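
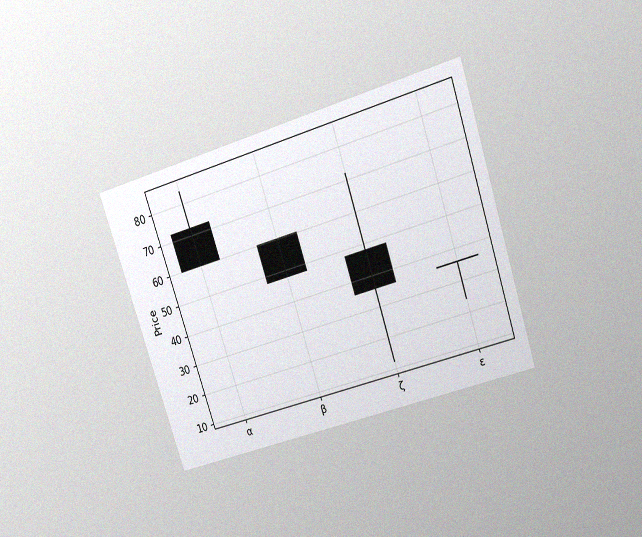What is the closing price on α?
The chart is tilted about 18° counter-clockwise and viewed slightly from above, with some photo noise. The α candle closes at 60.

60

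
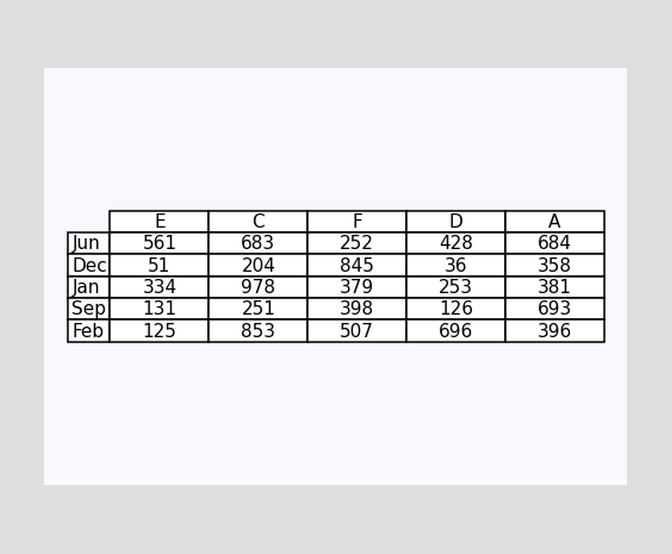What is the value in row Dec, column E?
51

The (Dec, E) cell reads 51.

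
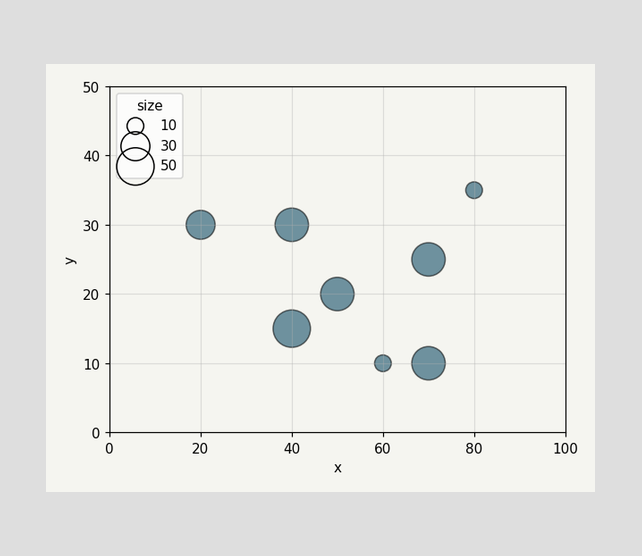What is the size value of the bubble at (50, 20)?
40

Matching the bubble at (50, 20) against the size legend gives 40.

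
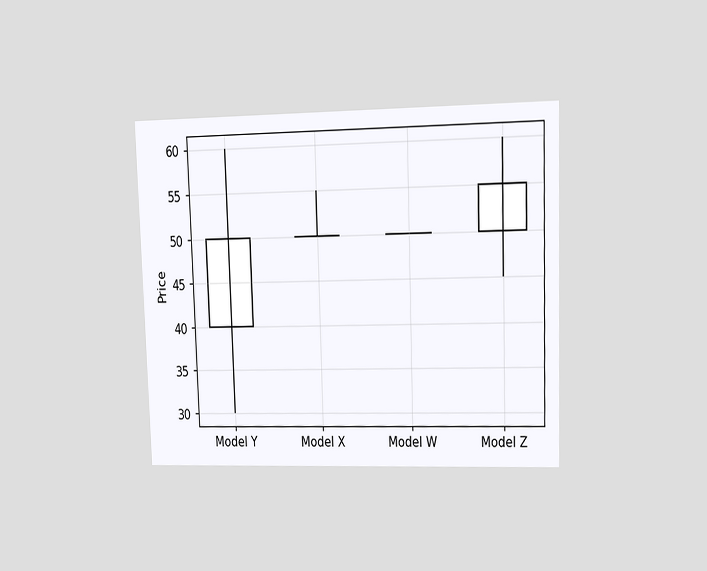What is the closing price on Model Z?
The chart is viewed at a slight angle. The Model Z candle closes at 55.

55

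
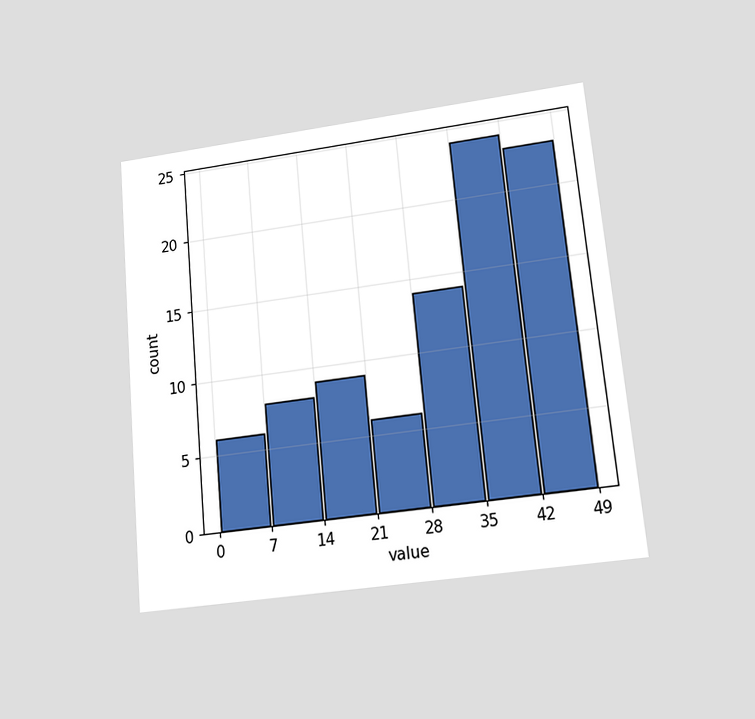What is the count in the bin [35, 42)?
The chart is tilted about 5° counter-clockwise and viewed at a slight angle. The [35, 42) bin has height 24.

24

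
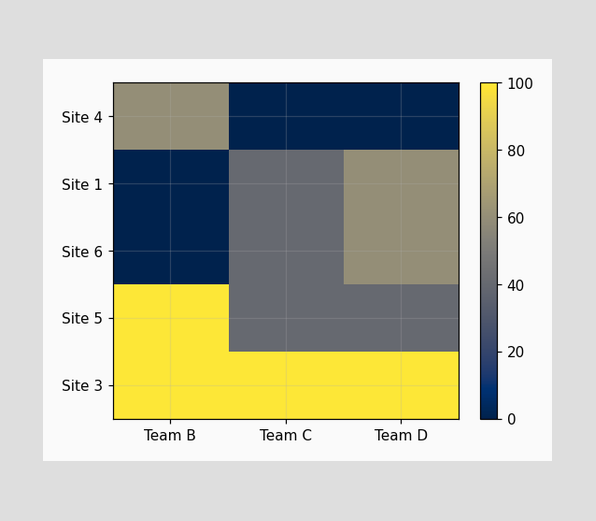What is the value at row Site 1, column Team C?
Matching cell (Site 1, Team C) against the colorbar gives 40.

40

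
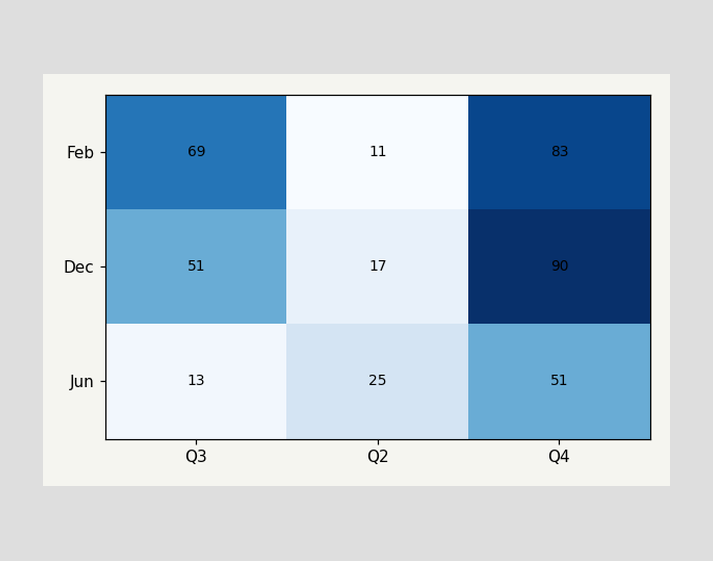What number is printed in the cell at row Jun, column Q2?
25

The (Jun, Q2) cell reads 25.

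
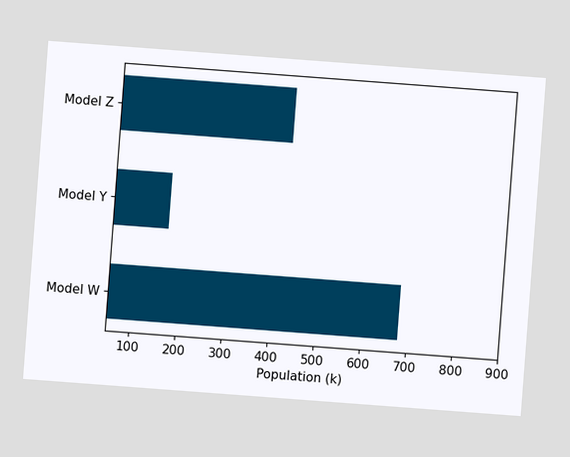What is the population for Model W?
The chart is tilted about 4° clockwise. Reading along the chart's x-axis, the Model W bar reaches 680k.

680k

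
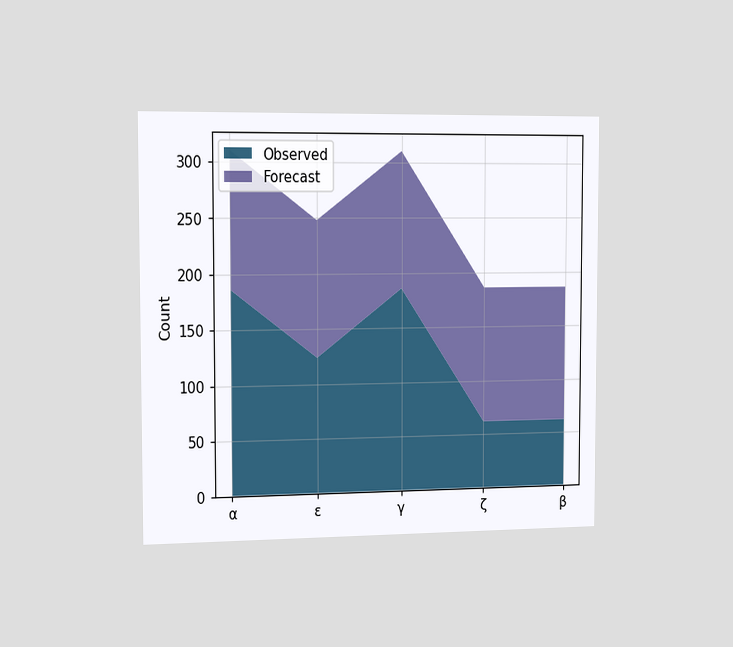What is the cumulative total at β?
The chart is viewed slightly from the left. The stacked total at β reaches 186.

186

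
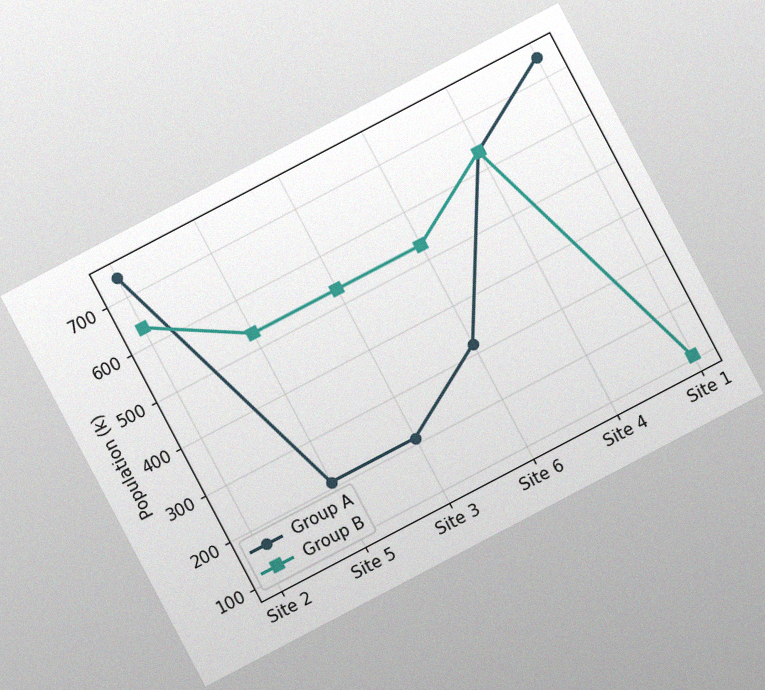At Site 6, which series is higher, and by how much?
The chart is tilted about 28° counter-clockwise, with some photo noise. At Site 6, Group B sits above the other line by 212k.

Group B, by 212k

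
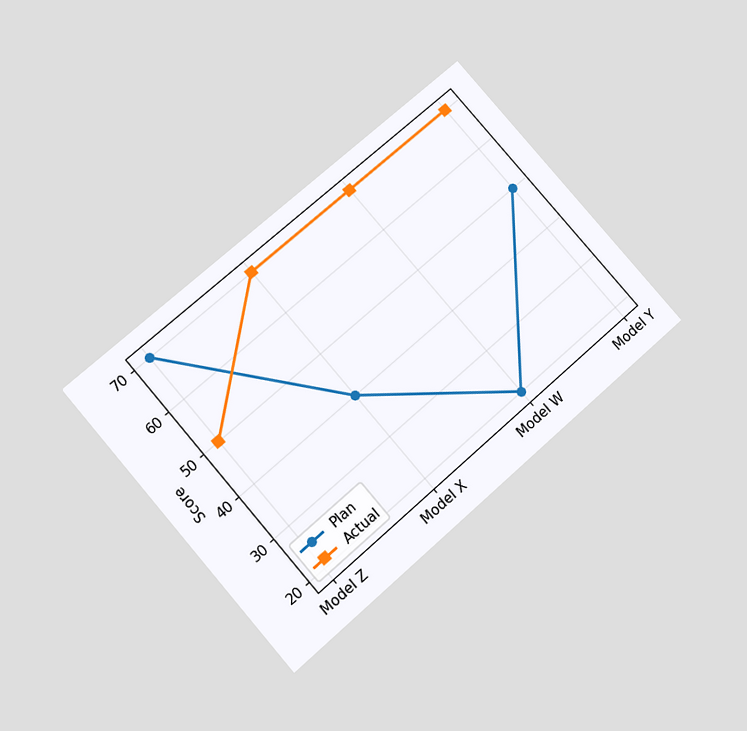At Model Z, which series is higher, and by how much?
The chart is tilted about 41° counter-clockwise and viewed at a slight angle. At Model Z, Plan sits above the other line by 20.

Plan, by 20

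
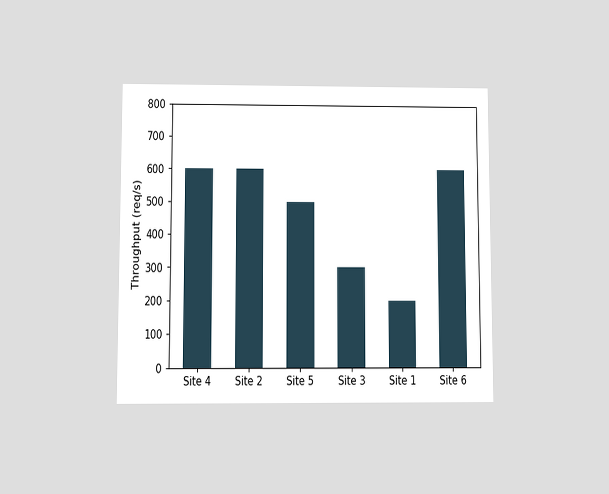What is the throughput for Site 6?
The chart is viewed at a slight angle. Reading along the chart's y-axis, the Site 6 bar reaches 600req/s.

600req/s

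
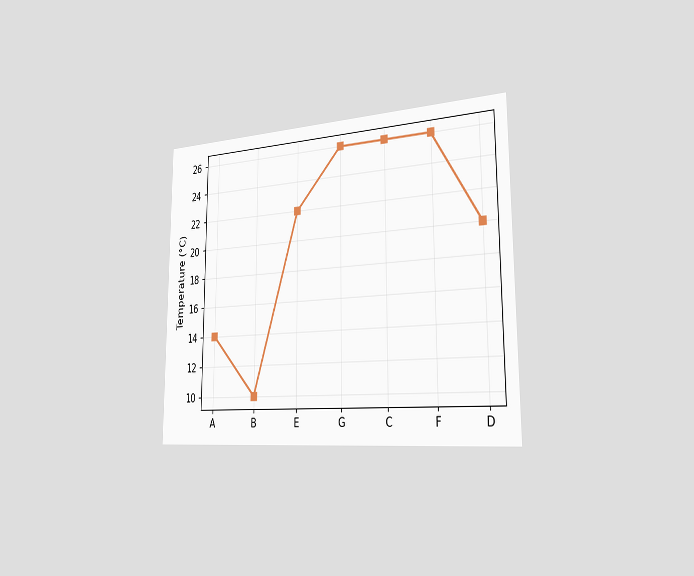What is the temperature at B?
The chart is viewed slightly from the right. At B, the line is at 10°C.

10°C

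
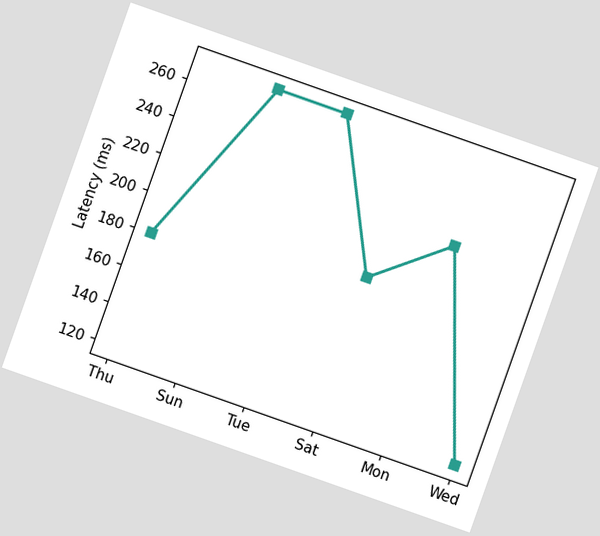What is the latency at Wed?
120ms

The chart is tilted about 19° clockwise. At Wed, the line is at 120ms.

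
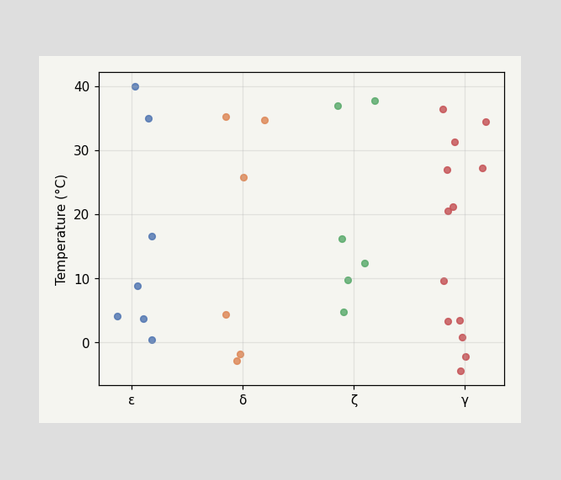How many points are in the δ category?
6

Counting the markers in the δ column gives 6.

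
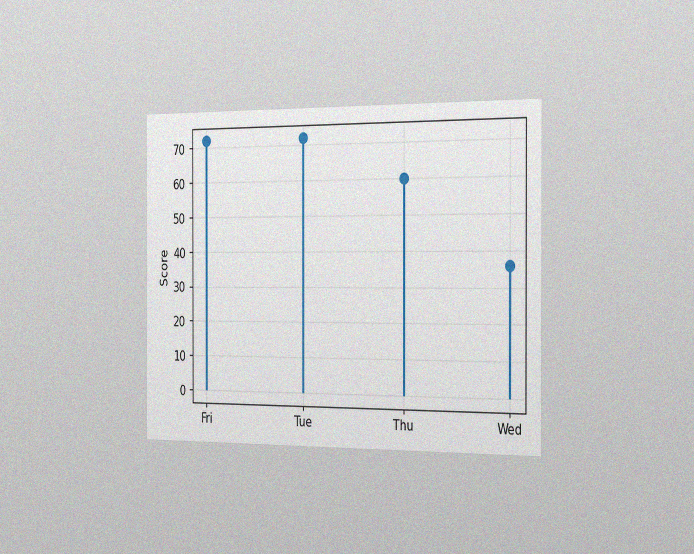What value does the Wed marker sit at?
36

The chart is viewed slightly from the right, with some photo noise. The Wed marker sits at 36.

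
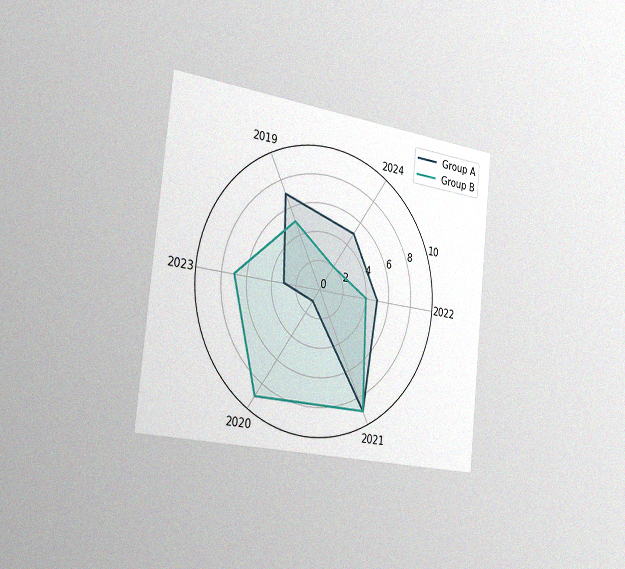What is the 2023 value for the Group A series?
3

The chart is tilted about 6° clockwise and viewed slightly from the left, with some photo noise. On the 2023 axis, Group A reaches 3.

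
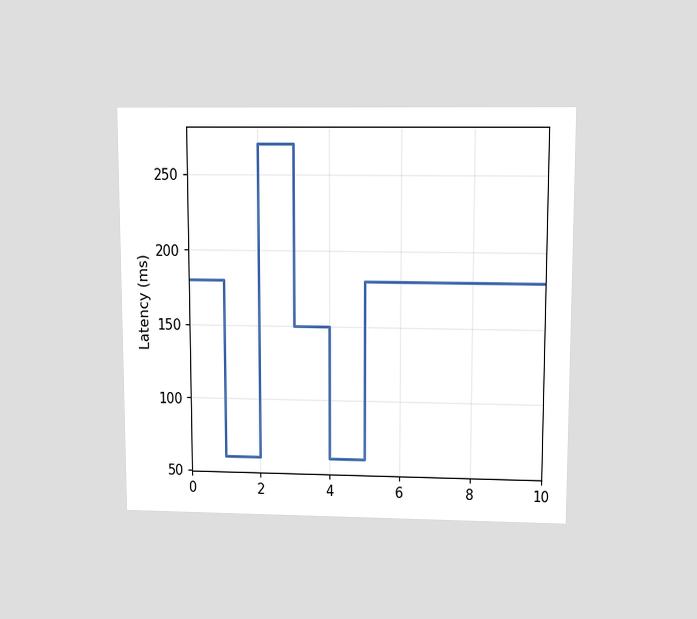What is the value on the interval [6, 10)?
The chart is viewed slightly from above. On [6, 10) the step sits at 180ms.

180ms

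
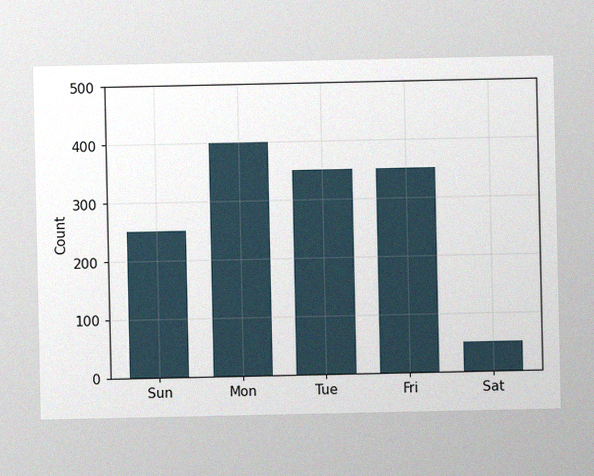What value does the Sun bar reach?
The image has some photo noise and uneven lighting. Reading along the chart's y-axis, the Sun bar reaches 250.

250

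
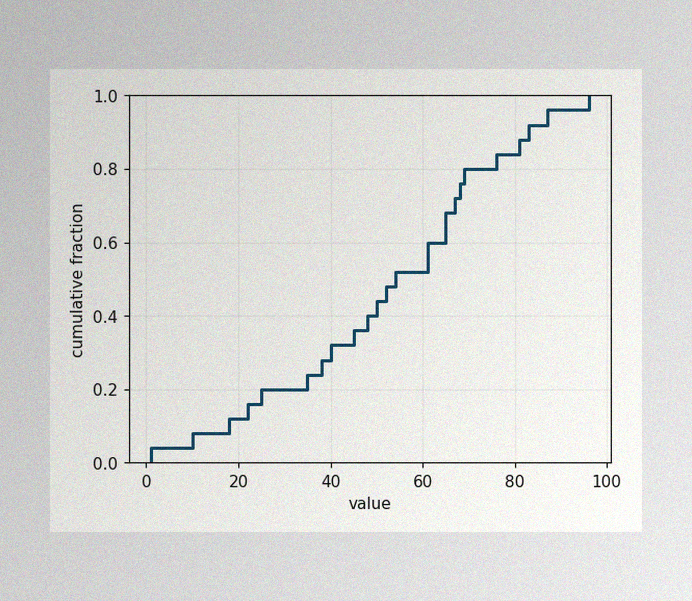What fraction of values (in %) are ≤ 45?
The image has some photo noise and uneven lighting. At x=45 the ECDF step is at 36%.

36%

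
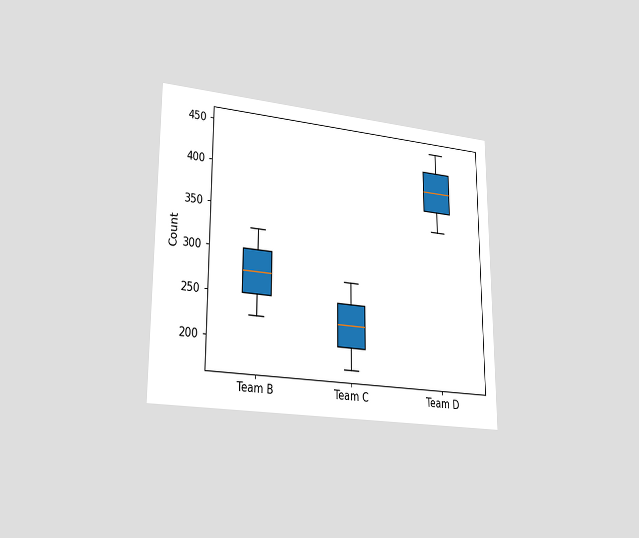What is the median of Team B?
275

The chart is viewed slightly from the left. The median line in the Team B box sits at 275.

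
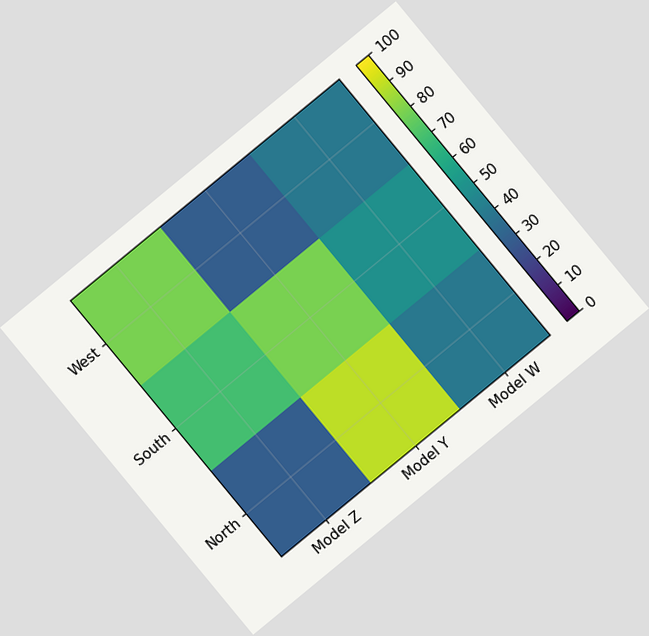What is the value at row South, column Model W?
50

The chart is tilted about 39° counter-clockwise. Matching cell (South, Model W) against the colorbar gives 50.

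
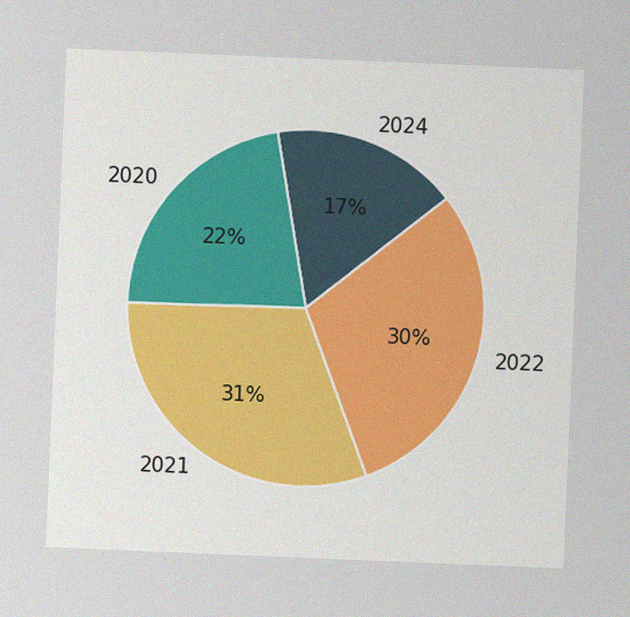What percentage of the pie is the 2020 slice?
The chart is tilted about 2° clockwise, with some photo noise. The 2020 slice takes up 22% of the pie.

22%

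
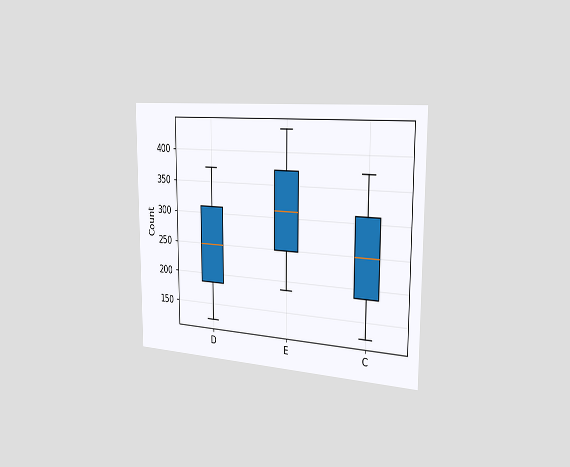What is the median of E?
310

The chart is viewed slightly from the right. The median line in the E box sits at 310.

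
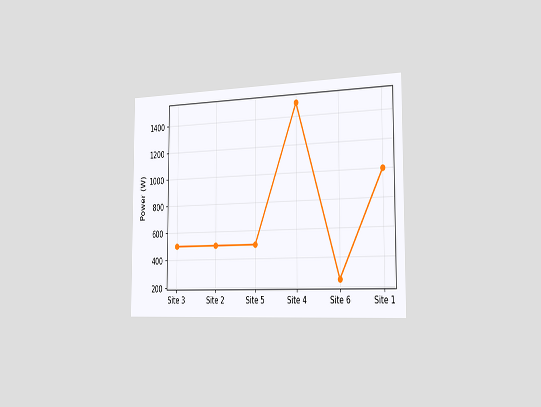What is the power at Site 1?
The chart is viewed slightly from the right. At Site 1, the line is at 1000W.

1000W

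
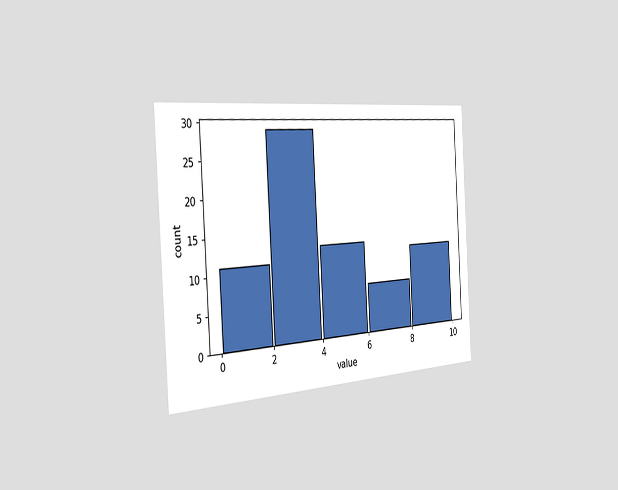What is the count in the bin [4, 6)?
13

The chart is tilted about 3° counter-clockwise and viewed slightly from the left. The [4, 6) bin has height 13.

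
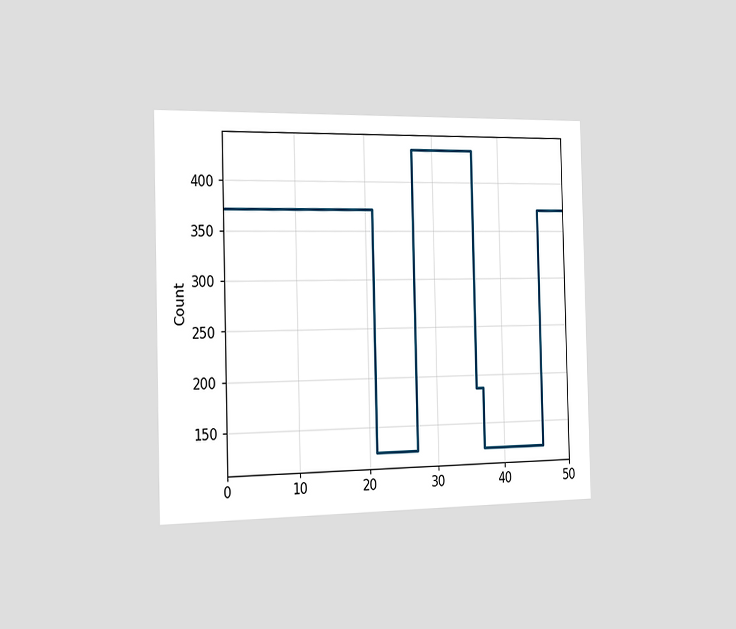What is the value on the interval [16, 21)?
372

The chart is viewed slightly from the left. On [16, 21) the step sits at 372.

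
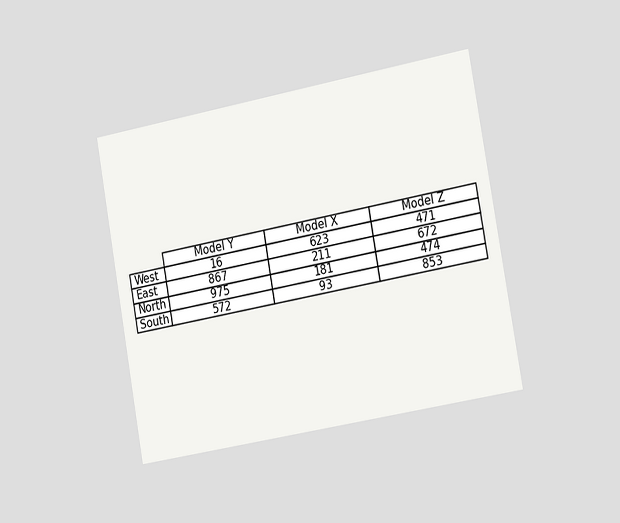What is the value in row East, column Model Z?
The chart is tilted about 10° counter-clockwise and viewed slightly from the right. The (East, Model Z) cell reads 672.

672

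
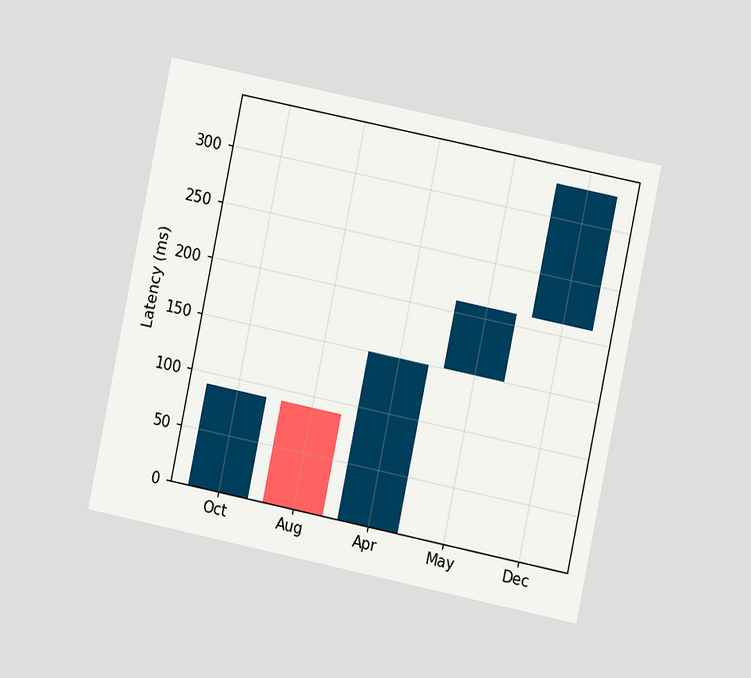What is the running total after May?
210ms

The chart is tilted about 12° clockwise and viewed at a slight angle. After May the running total reaches 210ms.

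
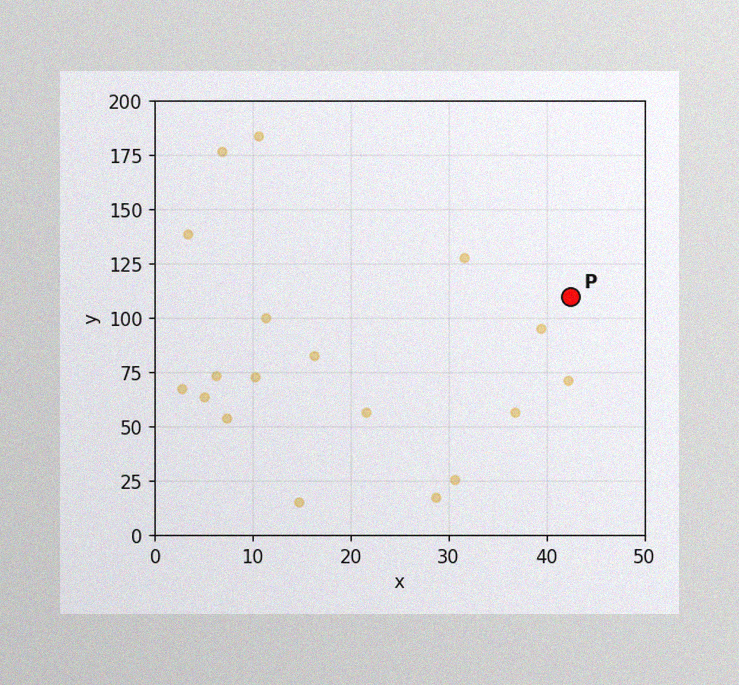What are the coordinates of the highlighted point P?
The image has some photo noise and uneven lighting. Following the gridlines from P to each axis, P sits at (42.5, 110).

(42.5, 110)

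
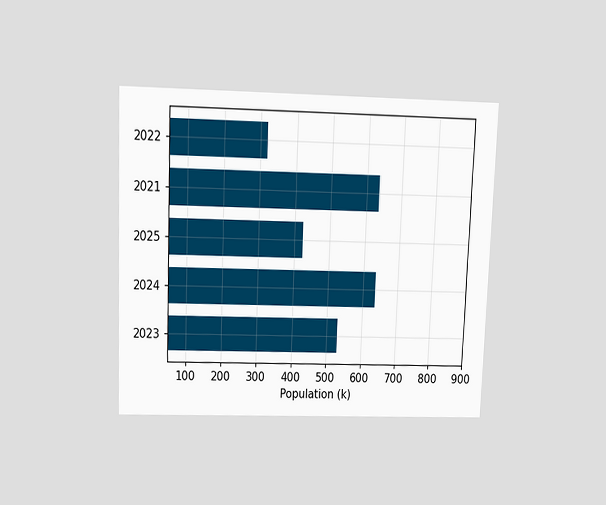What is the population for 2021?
The chart is tilted about 2° clockwise and viewed slightly from above. Reading along the chart's x-axis, the 2021 bar reaches 636k.

636k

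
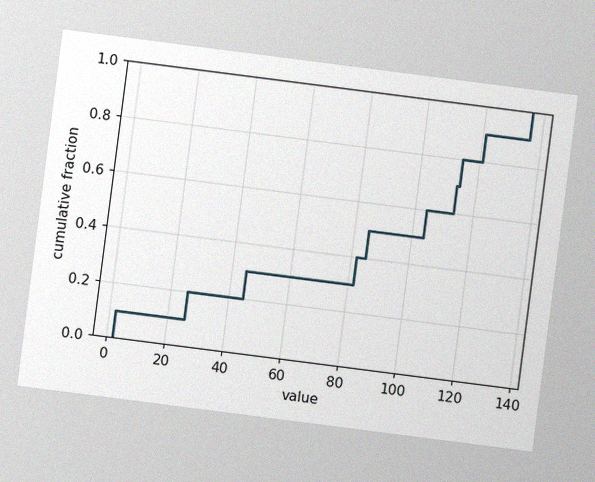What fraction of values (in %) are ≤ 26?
20%

The chart is tilted about 7° clockwise, with some photo noise. At x=26 the ECDF step is at 20%.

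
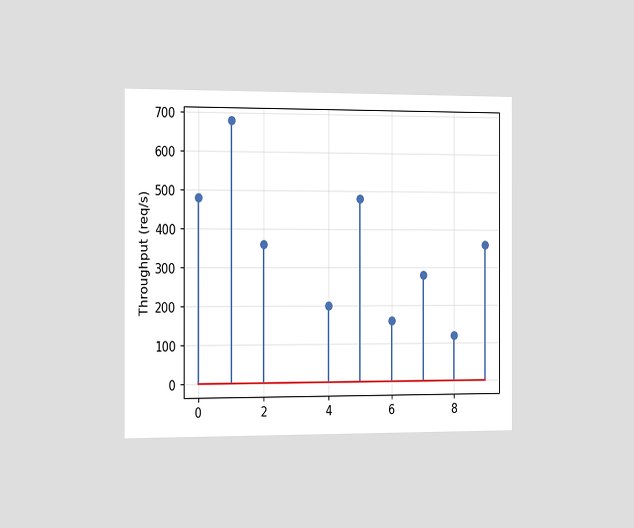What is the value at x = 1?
680req/s

The chart is viewed slightly from the left. The stem at x=1 reaches 680req/s.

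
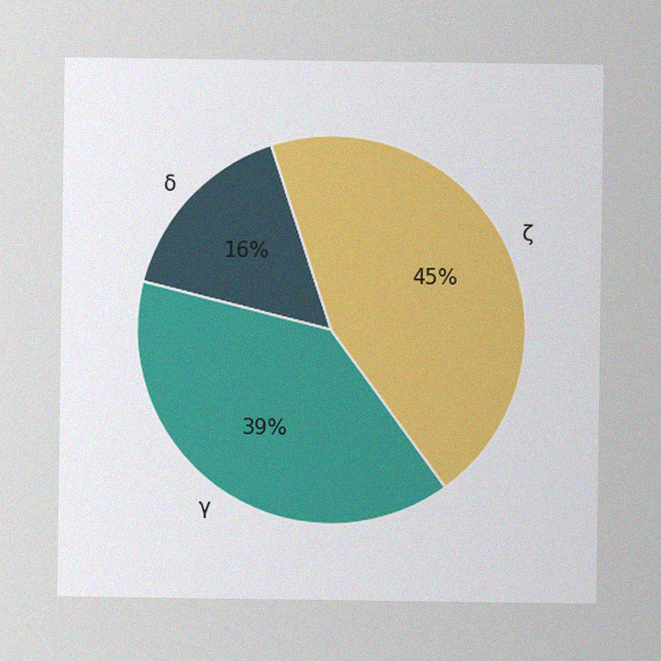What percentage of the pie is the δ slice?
16%

The image has some photo noise and uneven lighting. The δ slice takes up 16% of the pie.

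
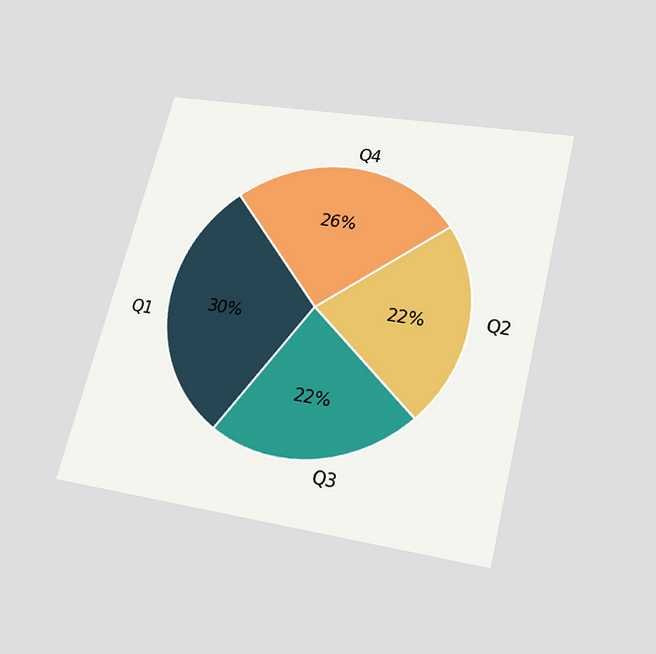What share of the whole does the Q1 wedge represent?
30%

The chart is tilted about 14° clockwise and viewed slightly from below. The Q1 slice takes up 30% of the pie.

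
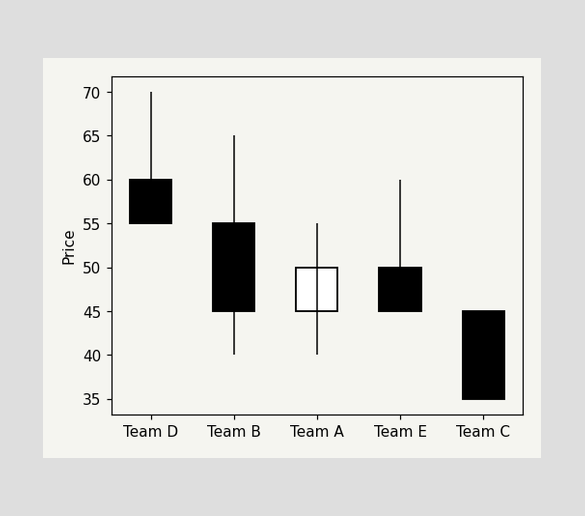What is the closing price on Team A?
50

The Team A candle closes at 50.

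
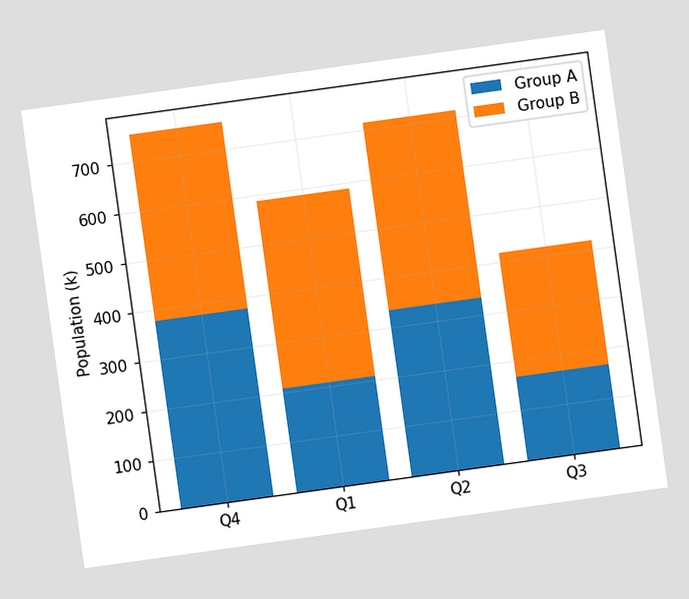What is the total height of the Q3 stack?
The chart is tilted about 8° counter-clockwise. The Q3 stack's top reaches 420k on the y-axis.

420k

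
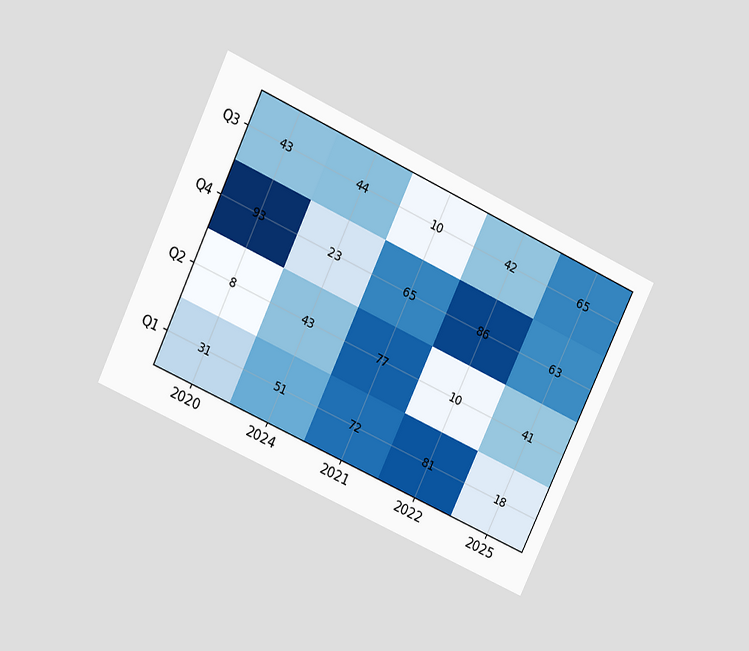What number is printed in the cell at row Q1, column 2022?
The chart is tilted about 25° clockwise and viewed slightly from above. The (Q1, 2022) cell reads 81.

81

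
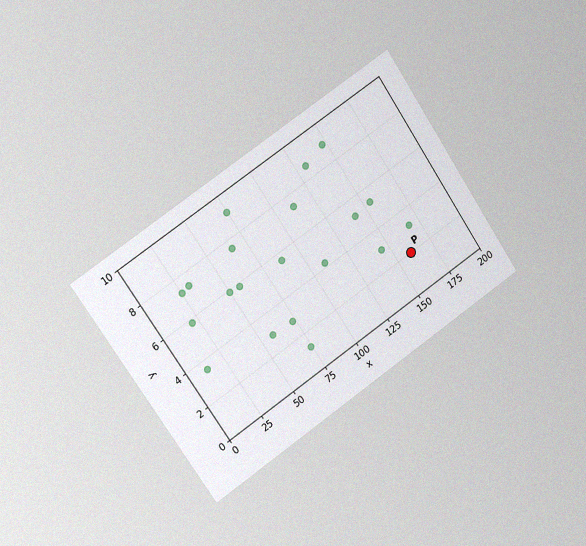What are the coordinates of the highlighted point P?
The chart is tilted about 34° counter-clockwise and viewed slightly from the left, with some photo noise. Following the gridlines from P to each axis, P sits at (160, 2).

(160, 2)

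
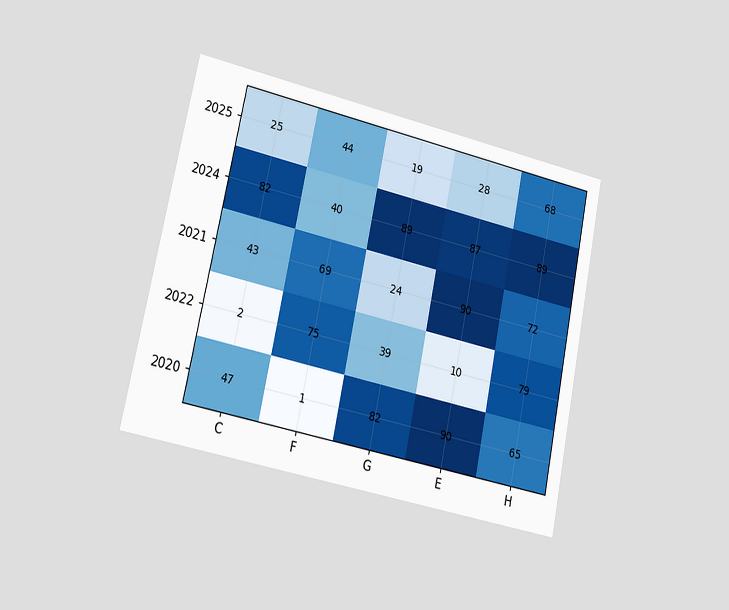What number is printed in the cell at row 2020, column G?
The chart is tilted about 12° clockwise and viewed slightly from the left. The (2020, G) cell reads 82.

82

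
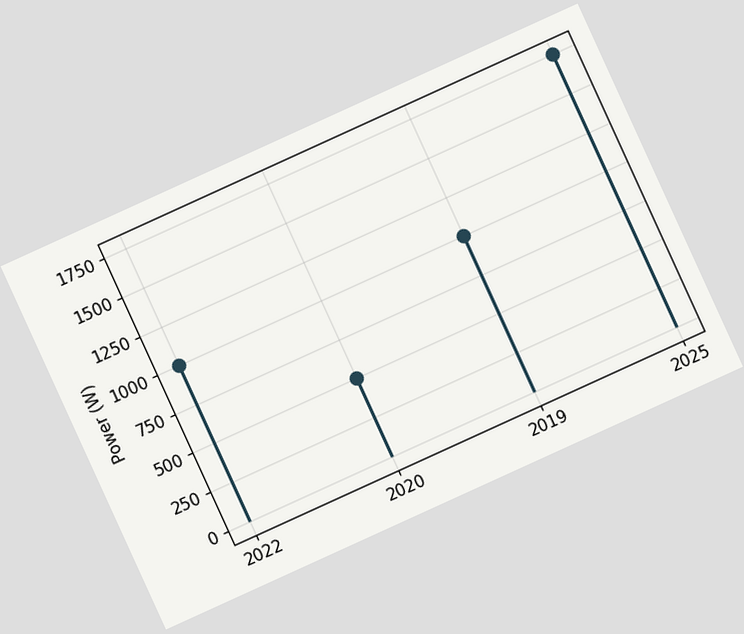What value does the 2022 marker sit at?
1000W

The chart is tilted about 24° counter-clockwise. The 2022 marker sits at 1000W.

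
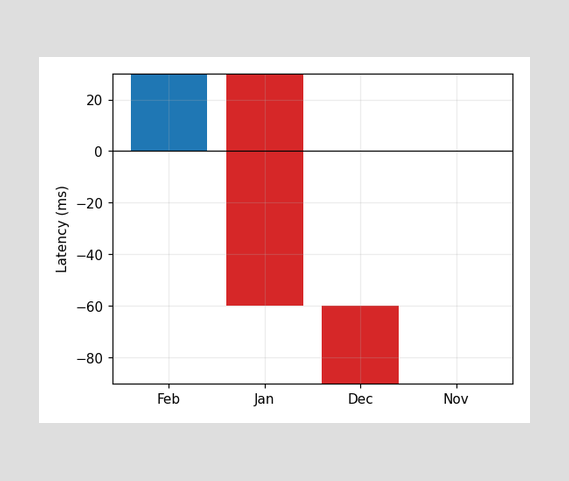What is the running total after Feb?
30ms

After Feb the running total reaches 30ms.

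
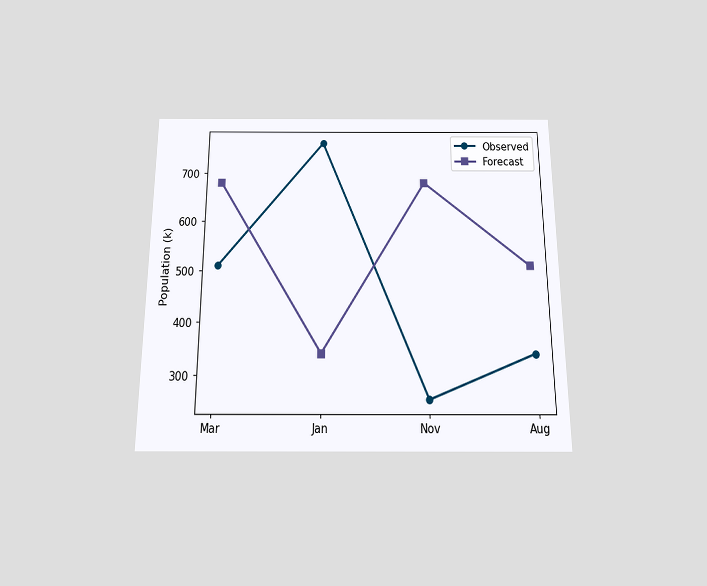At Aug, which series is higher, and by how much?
Forecast, by 170k

The chart is viewed slightly from below. At Aug, Forecast sits above the other line by 170k.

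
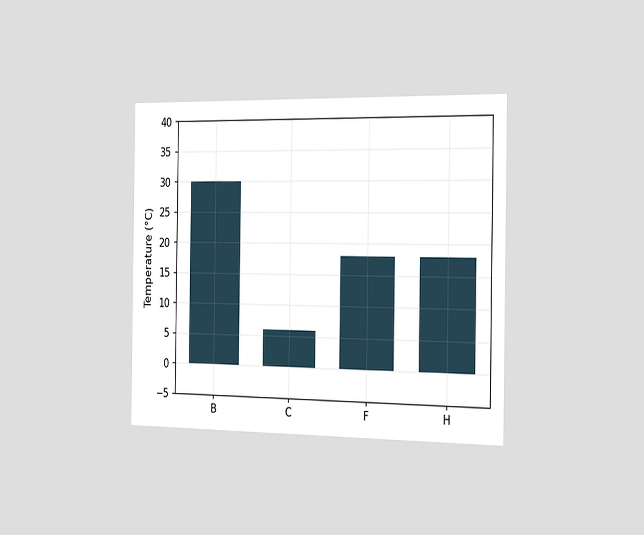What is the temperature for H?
18°C

The chart is viewed slightly from the right. Reading along the chart's y-axis, the H bar reaches 18°C.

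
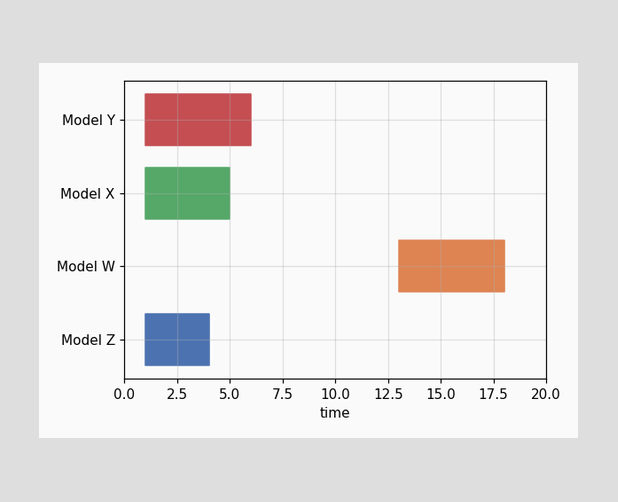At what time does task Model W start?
The Model W bar begins at t=13.

13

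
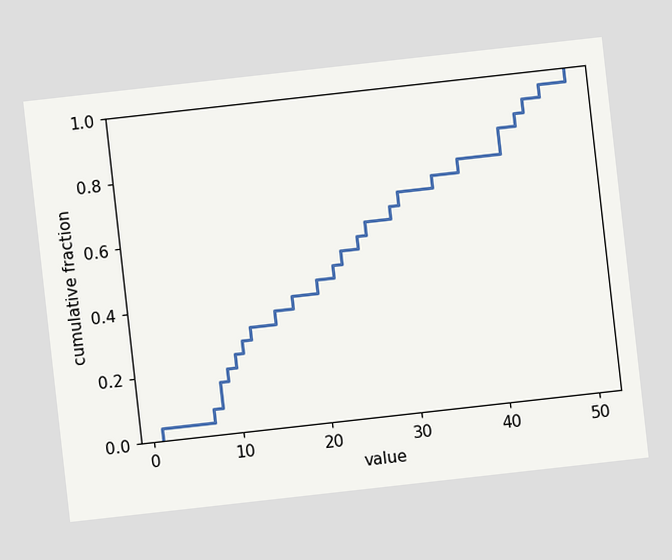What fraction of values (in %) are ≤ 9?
20%

The chart is tilted about 6° counter-clockwise. At x=9 the ECDF step is at 20%.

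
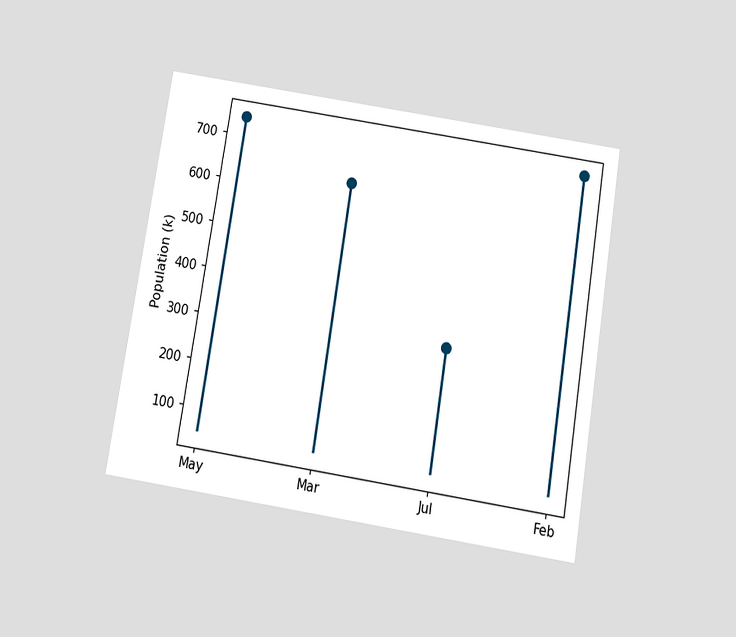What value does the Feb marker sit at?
742k

The chart is tilted about 9° clockwise and viewed slightly from below. The Feb marker sits at 742k.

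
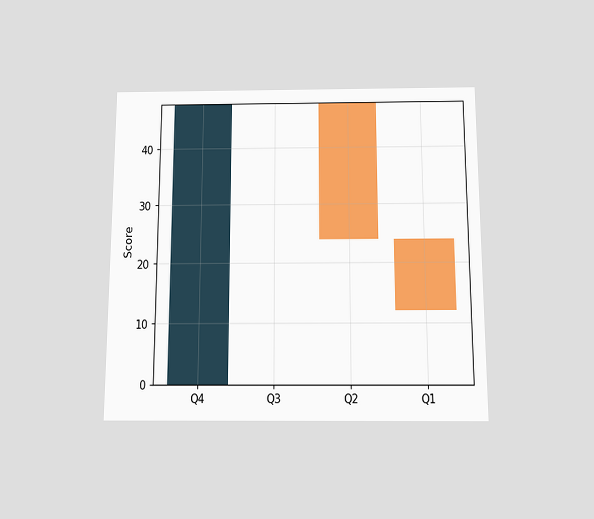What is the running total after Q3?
The chart is viewed slightly from below. After Q3 the running total reaches 48.

48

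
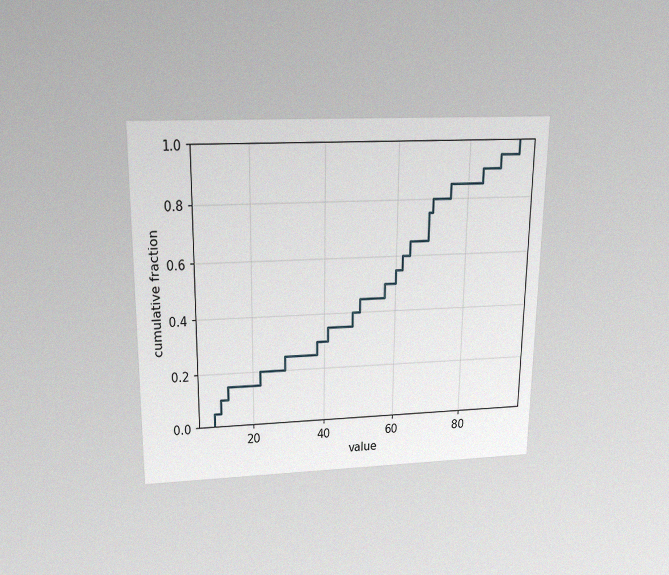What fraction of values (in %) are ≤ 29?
25%

The chart is viewed slightly from above, with some photo noise. At x=29 the ECDF step is at 25%.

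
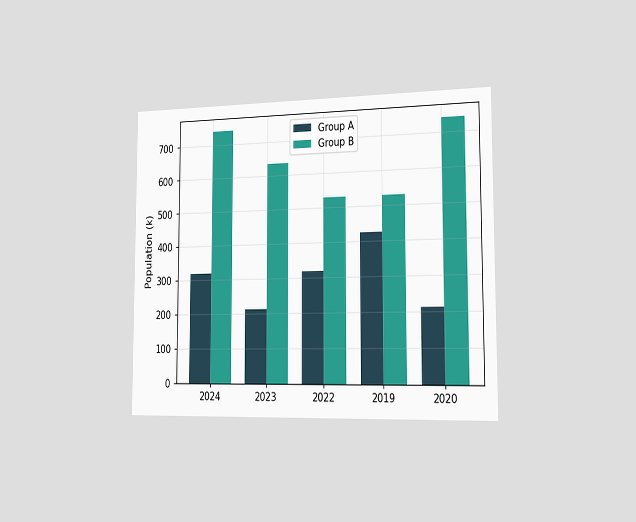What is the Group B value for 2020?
The chart is viewed slightly from the right. The Group B bar at 2020 reaches 742k on the y-axis.

742k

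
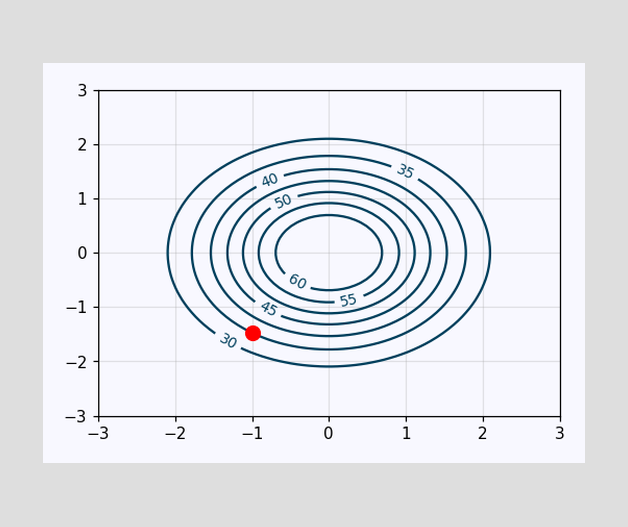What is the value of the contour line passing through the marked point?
The marked point sits on the contour labelled 35.

35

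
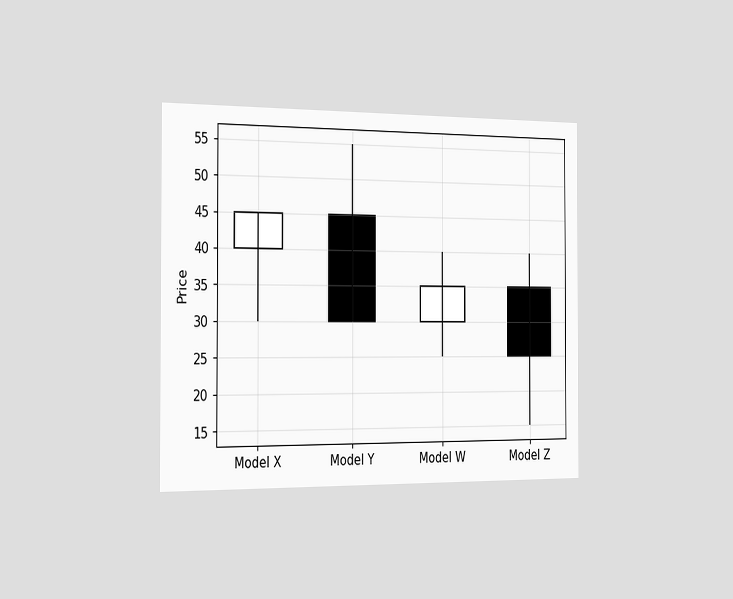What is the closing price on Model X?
45

The chart is viewed slightly from the left. The Model X candle closes at 45.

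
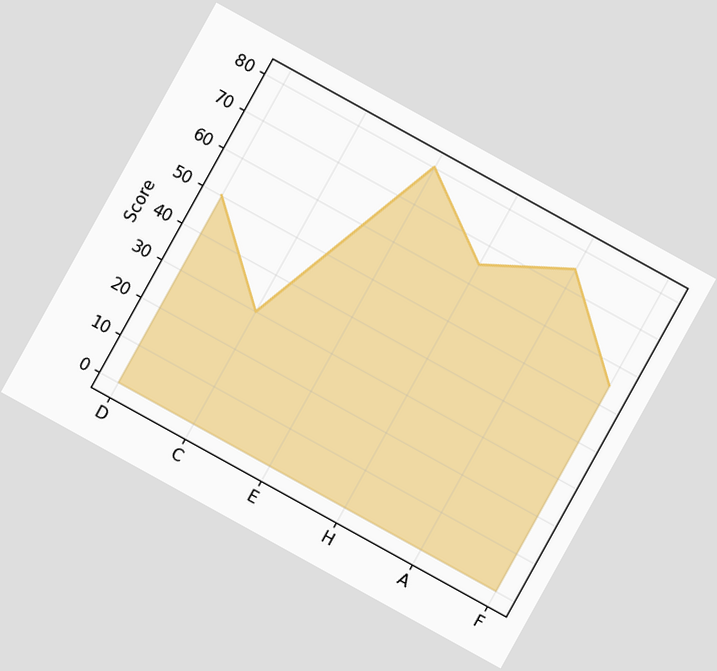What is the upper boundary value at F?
55

The chart is tilted about 29° clockwise. At F the upper boundary is at 55.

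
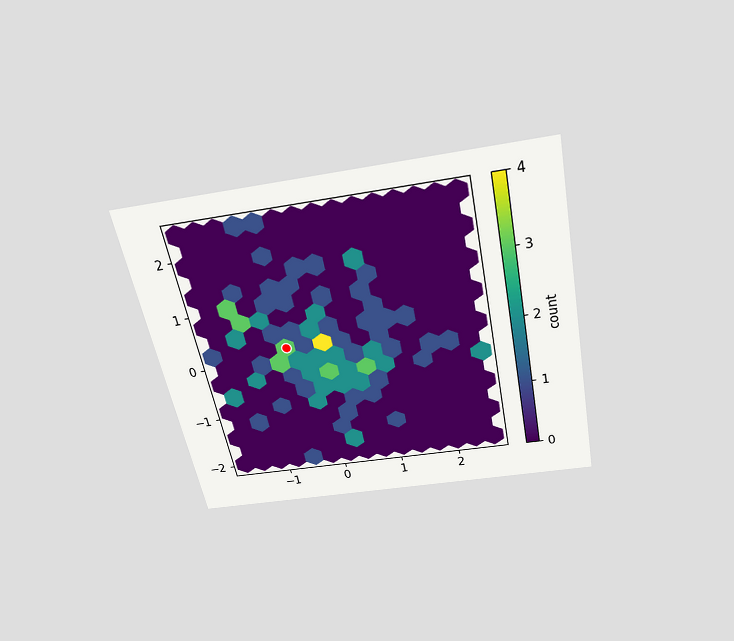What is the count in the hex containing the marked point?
3

The chart is tilted about 12° counter-clockwise and viewed slightly from above. The marked hex reads 3 on the colorbar.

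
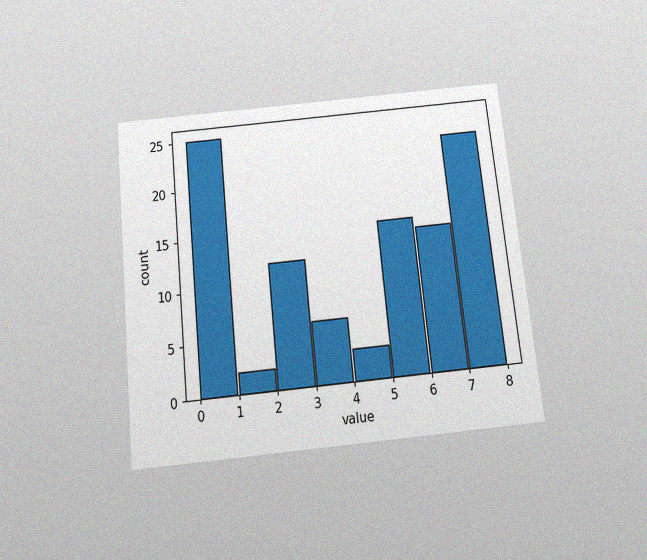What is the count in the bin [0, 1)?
25

The chart is tilted about 6° counter-clockwise and viewed slightly from below, with some photo noise. The [0, 1) bin has height 25.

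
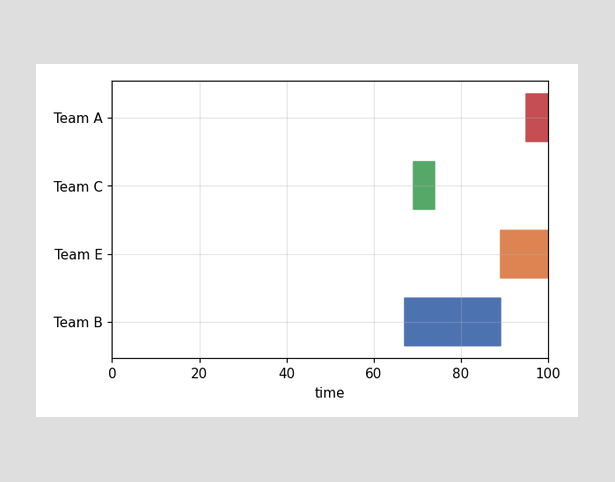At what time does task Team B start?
67

The Team B bar begins at t=67.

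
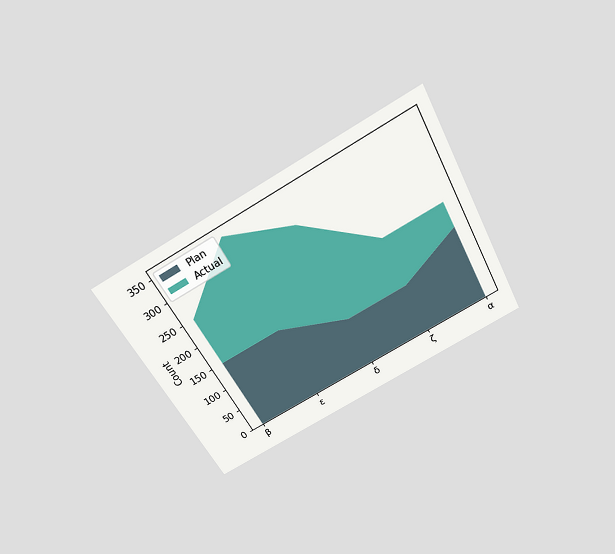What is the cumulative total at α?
The chart is tilted about 28° counter-clockwise and viewed slightly from above. The stacked total at α reaches 200.

200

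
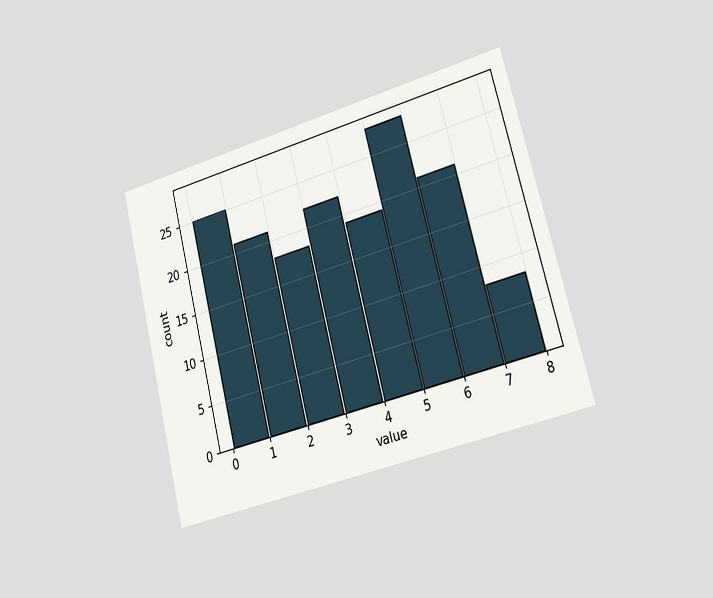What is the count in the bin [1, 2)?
21

The chart is tilted about 15° counter-clockwise and viewed slightly from the right. The [1, 2) bin has height 21.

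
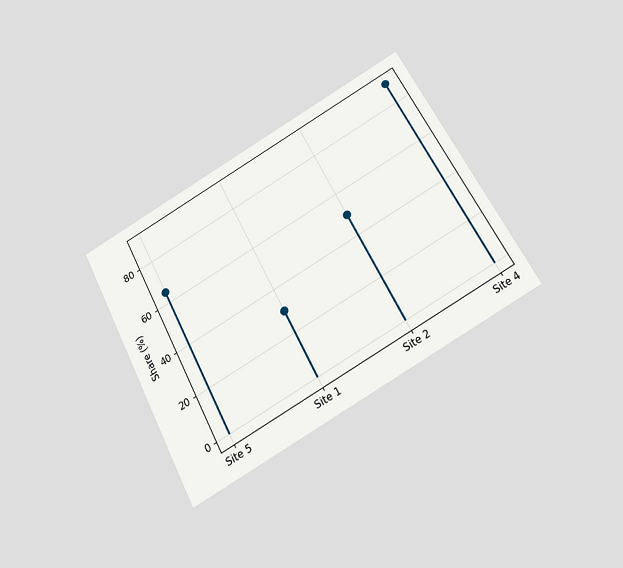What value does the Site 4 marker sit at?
The chart is tilted about 28° counter-clockwise and viewed slightly from below. The Site 4 marker sits at 90%.

90%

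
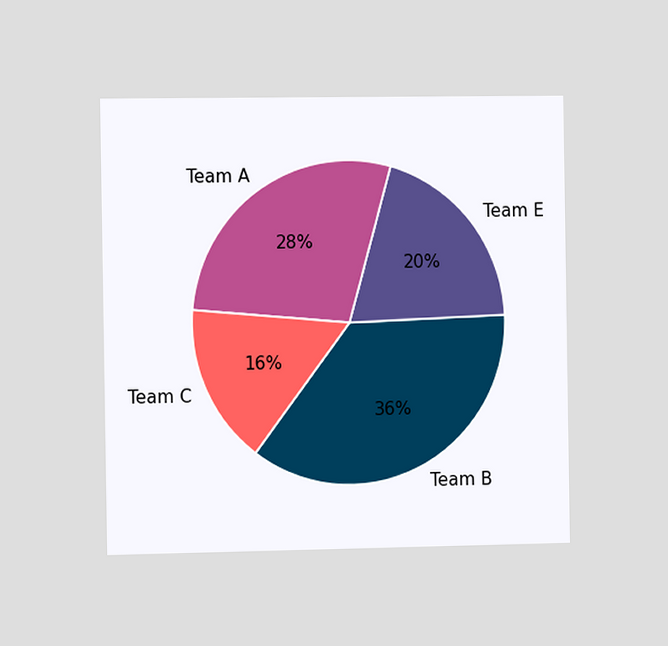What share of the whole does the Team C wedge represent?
The chart is viewed slightly from the left. The Team C slice takes up 16% of the pie.

16%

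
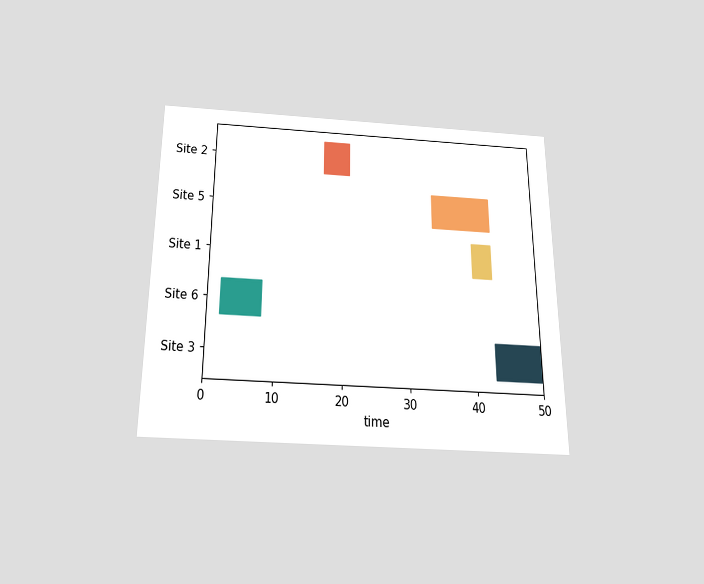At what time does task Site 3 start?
43

The chart is viewed slightly from below. The Site 3 bar begins at t=43.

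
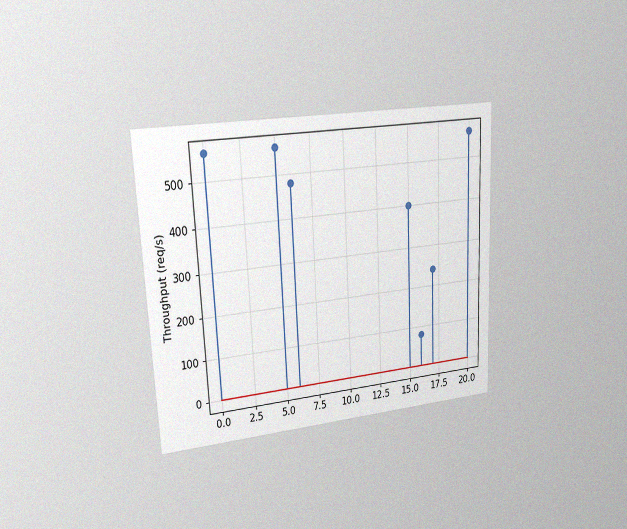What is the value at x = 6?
The chart is tilted about 3° counter-clockwise and viewed slightly from the left, with some photo noise. The stem at x=6 reaches 480req/s.

480req/s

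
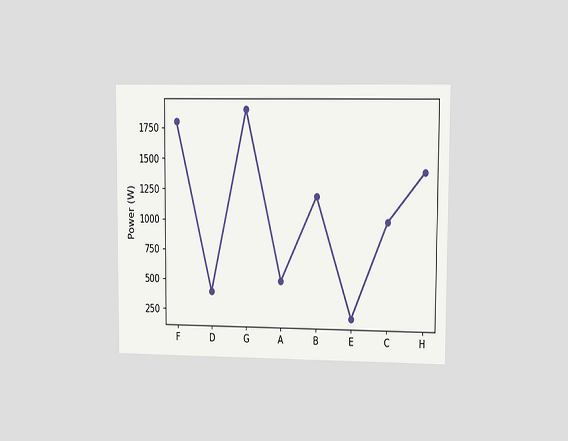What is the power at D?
400W

The chart is viewed at a slight angle. At D, the line is at 400W.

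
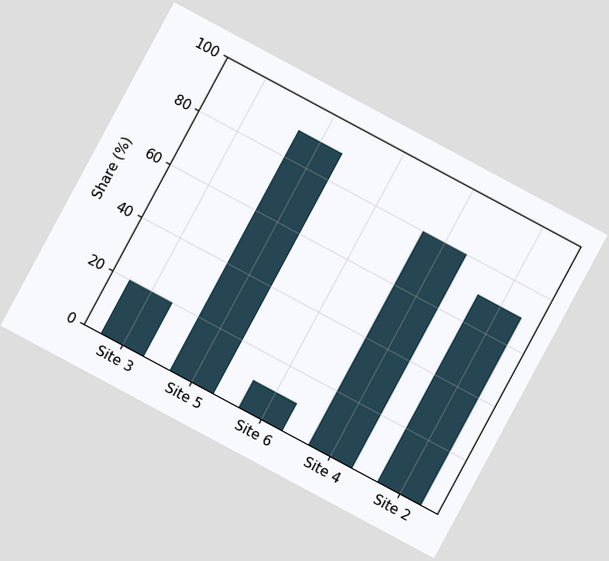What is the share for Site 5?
90%

The chart is tilted about 28° clockwise. Reading along the chart's y-axis, the Site 5 bar reaches 90%.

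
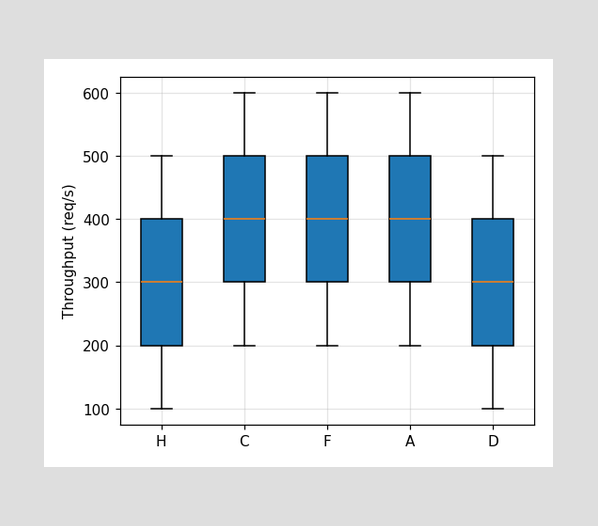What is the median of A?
400req/s

The median line in the A box sits at 400req/s.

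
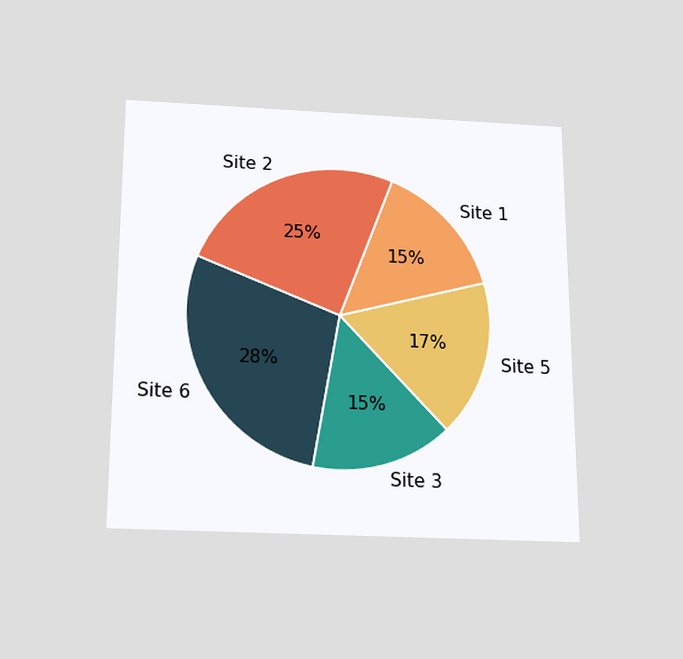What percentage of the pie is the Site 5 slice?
The chart is viewed slightly from below. The Site 5 slice takes up 17% of the pie.

17%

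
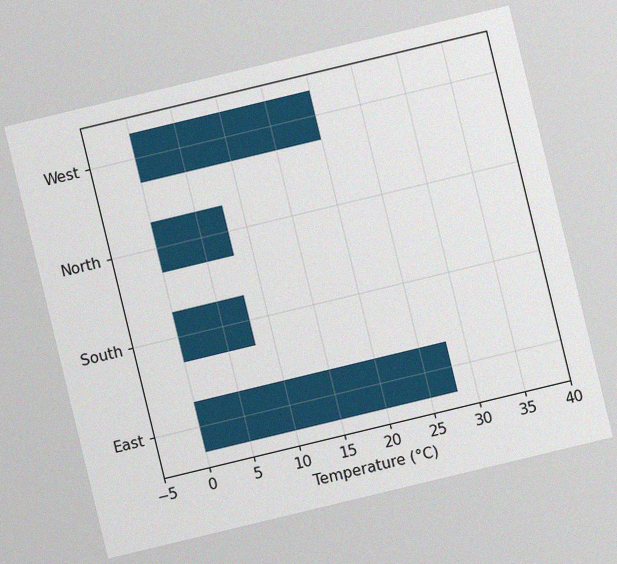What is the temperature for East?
28°C

The chart is tilted about 14° counter-clockwise, with some photo noise. Reading along the chart's x-axis, the East bar reaches 28°C.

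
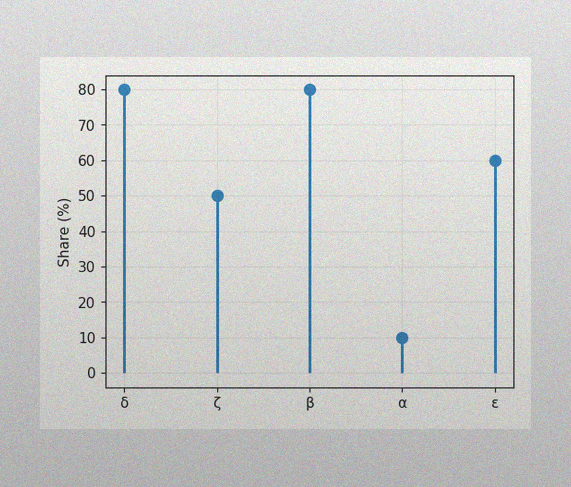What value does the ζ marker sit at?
The image has some photo noise and uneven lighting. The ζ marker sits at 50%.

50%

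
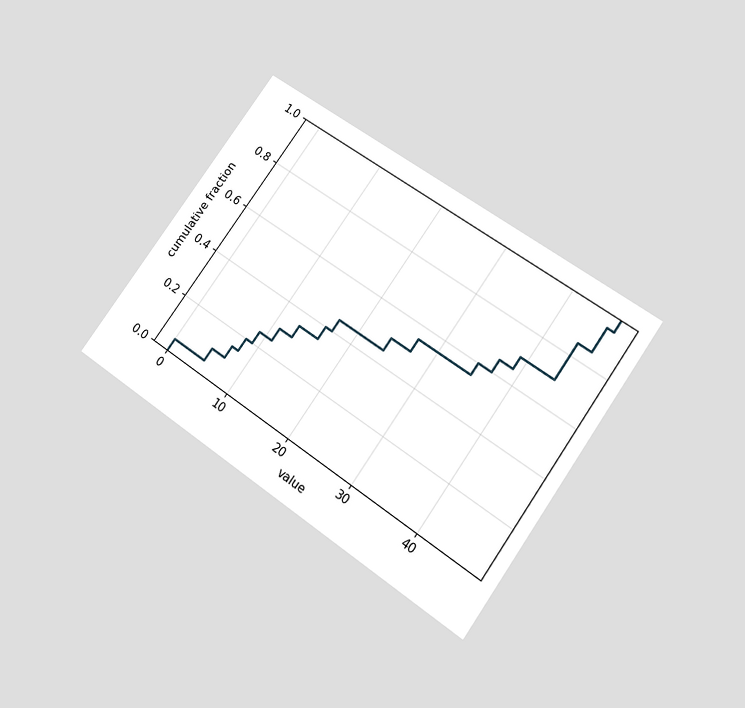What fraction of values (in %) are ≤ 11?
The chart is tilted about 35° clockwise and viewed slightly from below. At x=11 the ECDF step is at 30%.

30%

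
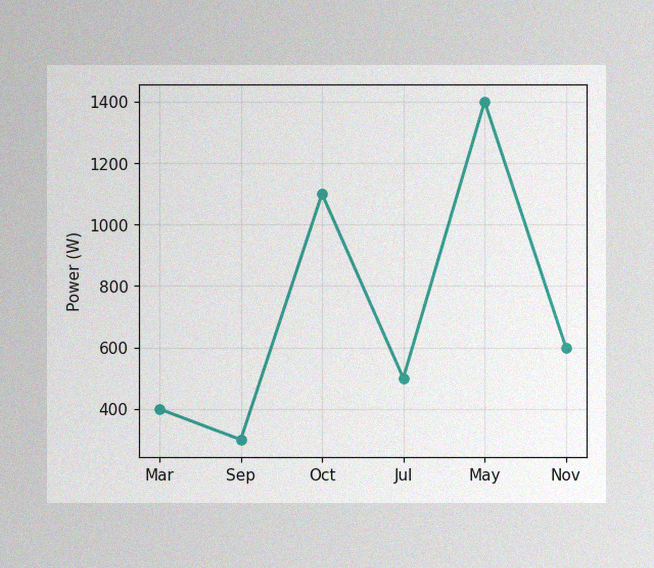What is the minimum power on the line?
300W

The image has some photo noise and uneven lighting. The lowest point is at Sep, and reading across to the y-axis gives 300W.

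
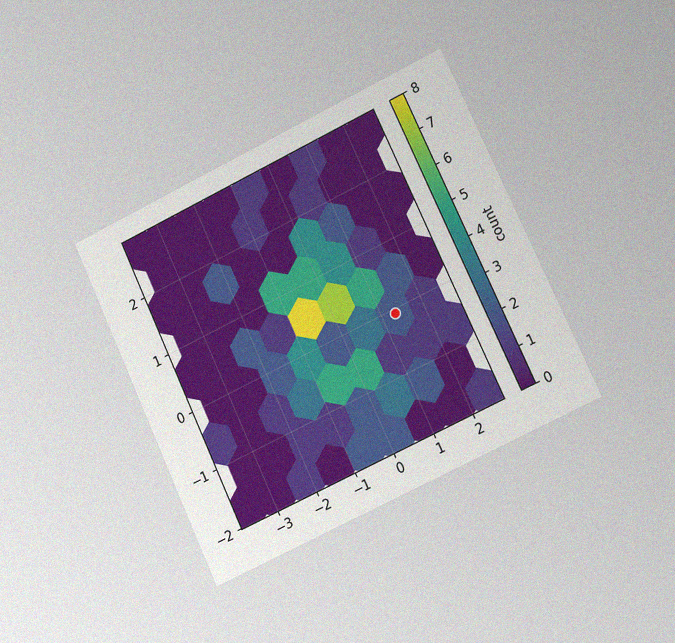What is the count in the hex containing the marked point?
The chart is tilted about 25° counter-clockwise and viewed slightly from the right, with some photo noise. The marked hex reads 2 on the colorbar.

2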